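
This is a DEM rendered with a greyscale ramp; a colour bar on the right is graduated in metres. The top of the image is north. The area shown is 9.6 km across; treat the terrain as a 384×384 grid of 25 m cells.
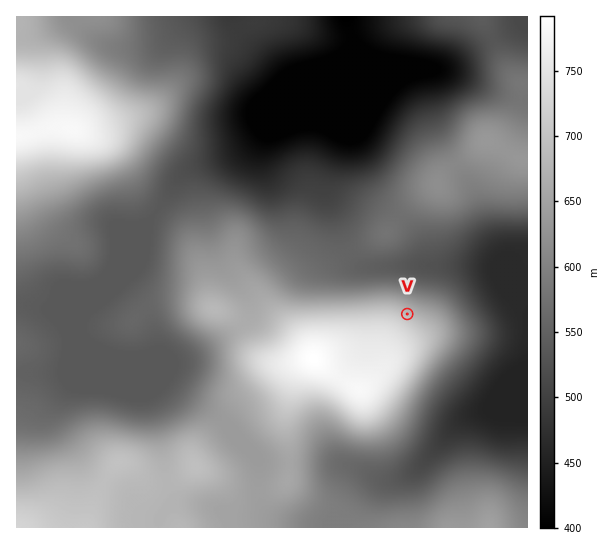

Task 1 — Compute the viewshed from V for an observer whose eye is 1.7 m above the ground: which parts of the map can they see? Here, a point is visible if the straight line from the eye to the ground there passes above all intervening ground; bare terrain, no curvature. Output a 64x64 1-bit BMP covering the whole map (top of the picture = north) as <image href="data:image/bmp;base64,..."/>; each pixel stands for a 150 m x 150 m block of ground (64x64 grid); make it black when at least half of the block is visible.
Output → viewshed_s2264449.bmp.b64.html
<image width="64" height="64" href="data:image/bmp;base64,Qk0+AgAAAAAAAD4AAAAoAAAAQAAAAEAAAAABAAEAAAAAAAACAAATCwAAEwsAAAIAAAAAAAAA////AAAAAAAAAAAAAAAAAAAAAAAAAAAAAAAAAAAAAAAAAAAAAAAAAAAAAAAAAAAAAAAAAAAAAAAAAAAAAAAAAAAAAAAAAAAAAAAAAAAAAAAAAAAAAAAAAAAAAAAAAAAAAAAAAAAAAAAAAAAAAAAAAAAAAAAAAAAAAAAAAAAAAAAAAAAAAAAAAAAAAAAAAAAAAAAAAAAAAAAAAAAAAAAAAAAAAAAAAAAAAAAAAAAAAAAAAAAAAAAAAAAAAAAAAAAAAAAAAAAAAAAAAAAAAAAAAAAAAAAAADAAAAAAAAAA8AAAAAAAAAB4AAAAAAAAADgAAAAAAAAAHAMAAAAAAAAf/wAAAAAAAD//AAAAAAAA//8AAAAAAAf//wAAAAAAP///AAAAAAB///8AAAAAAf///wAAAAAH////AAAAAB////8AAAAAH////wAAAAAf////AAAAAB/H//8AAAAAP4H//wAAAAA/AP//AAAAAB4AB/8D/8fgAAAD//////AAAAH/////8AAAAfz////4AAAB8AD///gAAACAAP//+AAAAAAAf//8OAAAAAB////8AAAAAHB///4AAAAA4B///gAAAAHAD///AAAAAYAH//+AAAAAAAf//8AAAAAAA///4AAAAAAH///gAAAAAAf///AAAAAOH////gAAAH//////wCAA////////8A=="/>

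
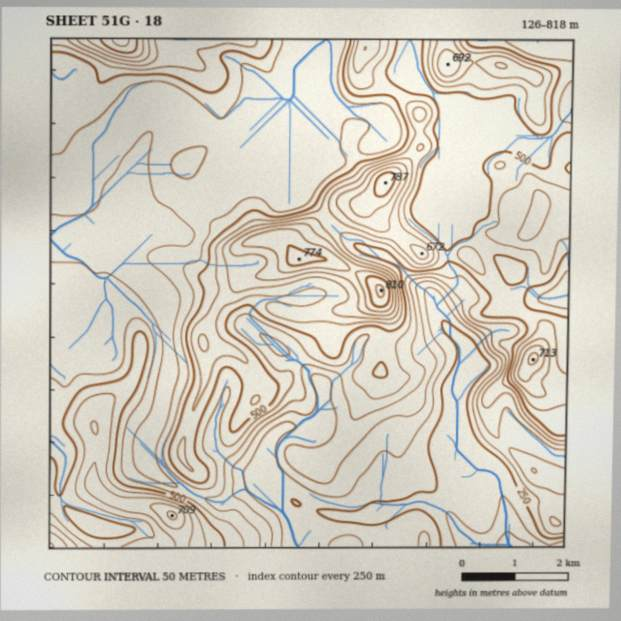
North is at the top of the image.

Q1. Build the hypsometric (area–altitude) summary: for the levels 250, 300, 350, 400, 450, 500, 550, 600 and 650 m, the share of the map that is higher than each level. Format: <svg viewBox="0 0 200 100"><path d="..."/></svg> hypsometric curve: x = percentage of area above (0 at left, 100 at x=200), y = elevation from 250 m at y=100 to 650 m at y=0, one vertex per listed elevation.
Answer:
<svg viewBox="0 0 200 100"><path d="M189 100l-12-12-10-13-20-13-46-12-35-12-27-13-20-13-10-12"/></svg>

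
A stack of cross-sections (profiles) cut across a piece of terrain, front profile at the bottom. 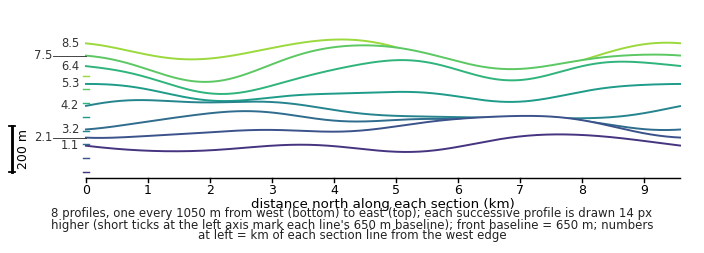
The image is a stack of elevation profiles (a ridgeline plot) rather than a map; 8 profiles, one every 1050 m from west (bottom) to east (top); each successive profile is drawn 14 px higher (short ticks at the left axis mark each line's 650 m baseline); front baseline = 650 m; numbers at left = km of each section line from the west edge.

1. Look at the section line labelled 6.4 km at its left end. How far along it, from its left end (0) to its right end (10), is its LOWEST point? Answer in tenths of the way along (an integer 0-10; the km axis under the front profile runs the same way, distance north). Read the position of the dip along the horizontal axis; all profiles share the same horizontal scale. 2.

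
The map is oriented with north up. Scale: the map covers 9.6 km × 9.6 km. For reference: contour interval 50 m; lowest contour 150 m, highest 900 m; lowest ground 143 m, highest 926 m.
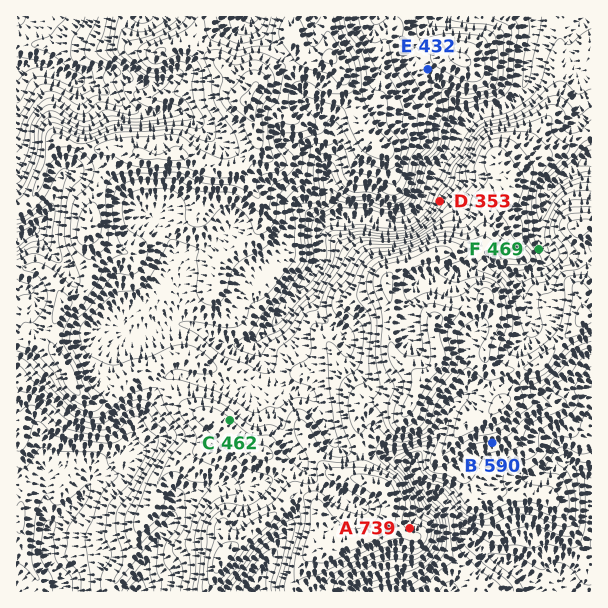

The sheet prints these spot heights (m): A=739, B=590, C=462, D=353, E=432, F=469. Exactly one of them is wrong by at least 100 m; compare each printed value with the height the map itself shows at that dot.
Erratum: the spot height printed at C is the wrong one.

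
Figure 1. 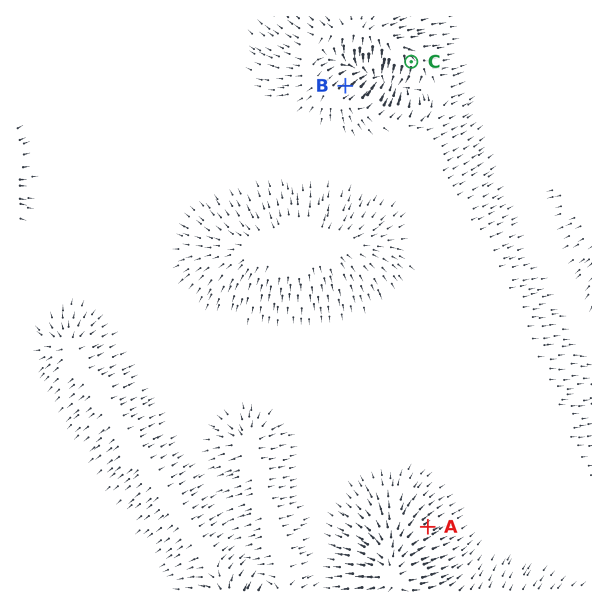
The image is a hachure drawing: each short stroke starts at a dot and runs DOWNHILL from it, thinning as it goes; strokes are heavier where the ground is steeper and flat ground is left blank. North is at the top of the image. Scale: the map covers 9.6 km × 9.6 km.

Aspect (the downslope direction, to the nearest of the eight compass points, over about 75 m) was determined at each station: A NE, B NE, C S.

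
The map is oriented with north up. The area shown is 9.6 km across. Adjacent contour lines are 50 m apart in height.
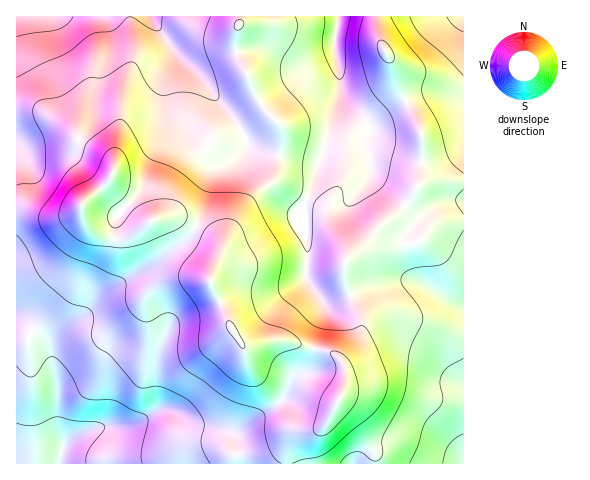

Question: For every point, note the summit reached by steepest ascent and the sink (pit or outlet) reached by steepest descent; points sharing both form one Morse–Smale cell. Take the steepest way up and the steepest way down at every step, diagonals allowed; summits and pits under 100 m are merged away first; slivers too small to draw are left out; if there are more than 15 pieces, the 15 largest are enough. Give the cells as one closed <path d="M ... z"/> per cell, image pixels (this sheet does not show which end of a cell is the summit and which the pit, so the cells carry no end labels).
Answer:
<path d="M376 16l-135 0-6 18 3 23 22 46 20 21 2 5 0 15-5 28-3 8-26 22-13 18-23 53-1 11 21 45 11 17 9 0 21-6 13 0 47 13 9 8 3 8 0 16-16 34-8 9-23 4-7 7-4 13 0 12 177-1 0-281-36-2-10 5 4-24-1-29-22-44-9-28-10-19z"/><path d="M109 180l-20 17-11 14-11 5-18 1-21-7-12-1 0 254 270 1 1-12 4-13 7-7 23-4 13-19 11-24 0-16-3-8-15-10-20-4-21-7-13 0-21 6-9 0-11-17-21-45 0-7 9-21 0-10-2-4-14-11-25-13-18 0-10 3-7-1-24-23z"/><path d="M239 16l-222 0-1 192 33 9 18-1 11-5 6-9 25-22 11 17 24 23 7 1 10-3 21 1 31 17 7 10 1 8 6-18 13-23 19-22 15-11 3-8 5-28 0-15-2-5-20-21-22-46-3-23 5-12z"/><path d="M463 16l-87 1 4 24 10 19 9 28 22 44-1 52 8-4 36 1z"/>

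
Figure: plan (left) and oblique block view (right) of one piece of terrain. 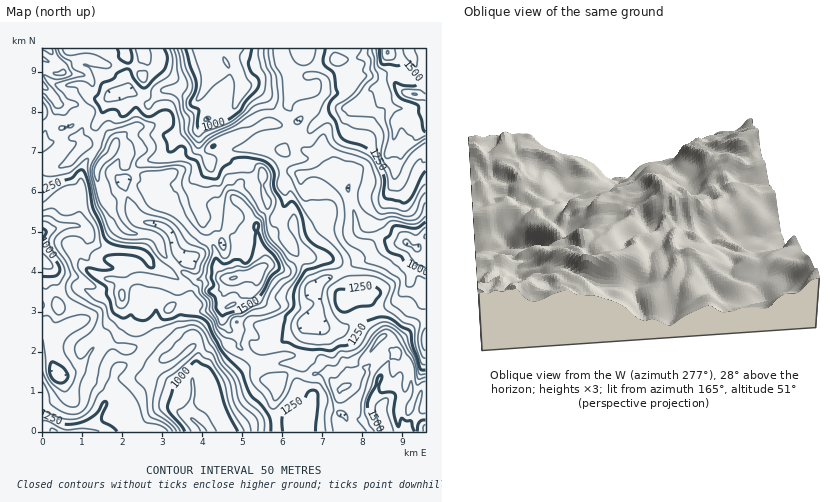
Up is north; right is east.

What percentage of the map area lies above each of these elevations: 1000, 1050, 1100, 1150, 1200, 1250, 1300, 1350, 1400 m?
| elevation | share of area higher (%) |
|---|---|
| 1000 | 94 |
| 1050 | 90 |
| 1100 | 83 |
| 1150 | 74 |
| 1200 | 62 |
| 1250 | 50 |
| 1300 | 36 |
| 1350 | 23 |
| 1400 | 15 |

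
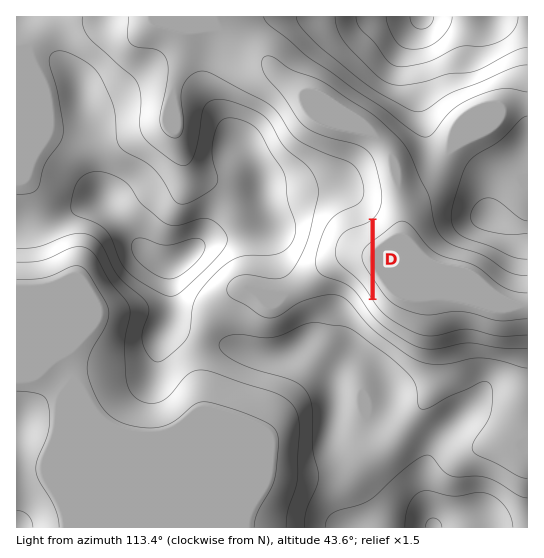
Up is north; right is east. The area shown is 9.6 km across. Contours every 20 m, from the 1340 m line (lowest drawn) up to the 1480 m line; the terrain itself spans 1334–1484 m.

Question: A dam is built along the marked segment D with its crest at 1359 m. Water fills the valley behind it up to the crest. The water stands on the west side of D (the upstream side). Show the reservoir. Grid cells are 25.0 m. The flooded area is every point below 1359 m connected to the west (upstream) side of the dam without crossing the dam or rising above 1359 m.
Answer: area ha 54.2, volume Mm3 5.37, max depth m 25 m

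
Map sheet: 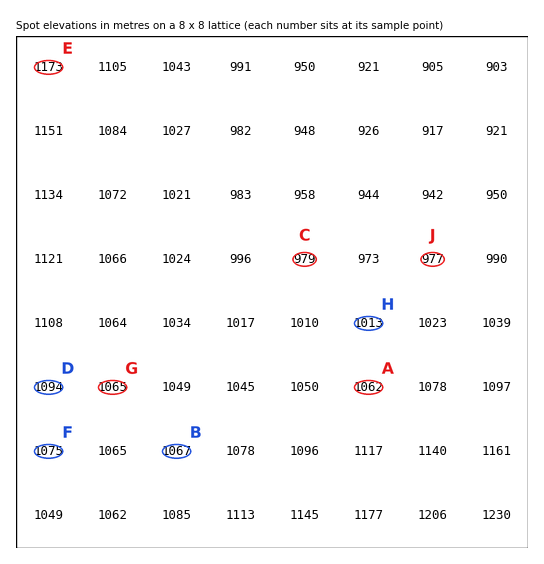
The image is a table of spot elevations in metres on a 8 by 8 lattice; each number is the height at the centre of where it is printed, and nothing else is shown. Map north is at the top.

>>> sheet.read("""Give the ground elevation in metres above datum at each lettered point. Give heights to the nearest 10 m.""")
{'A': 1060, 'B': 1070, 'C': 980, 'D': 1090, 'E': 1170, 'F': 1070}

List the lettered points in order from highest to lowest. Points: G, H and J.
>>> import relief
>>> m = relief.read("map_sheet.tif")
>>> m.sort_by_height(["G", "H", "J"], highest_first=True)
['G', 'H', 'J']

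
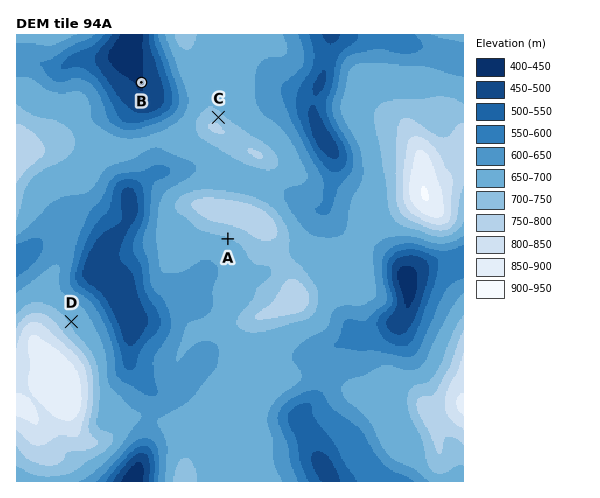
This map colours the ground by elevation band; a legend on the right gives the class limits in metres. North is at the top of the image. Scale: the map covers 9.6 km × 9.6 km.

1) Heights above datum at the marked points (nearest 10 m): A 700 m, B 450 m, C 730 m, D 690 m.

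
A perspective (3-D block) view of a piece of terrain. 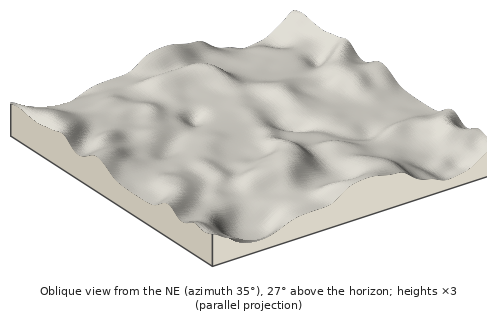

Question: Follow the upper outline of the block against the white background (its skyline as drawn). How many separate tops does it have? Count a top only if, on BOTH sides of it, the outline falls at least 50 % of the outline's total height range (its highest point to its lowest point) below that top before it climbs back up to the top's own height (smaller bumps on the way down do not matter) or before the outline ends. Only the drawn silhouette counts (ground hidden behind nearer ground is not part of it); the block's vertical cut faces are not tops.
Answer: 1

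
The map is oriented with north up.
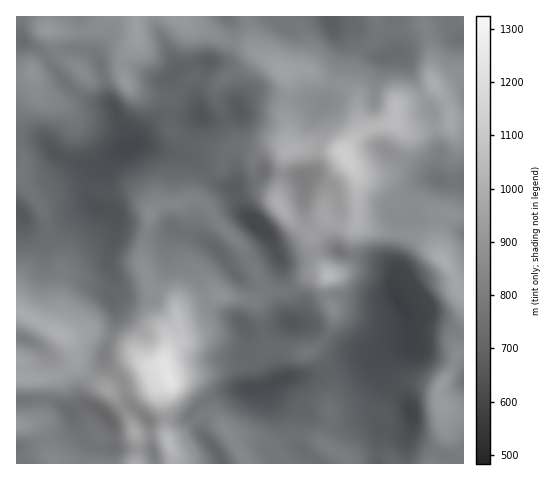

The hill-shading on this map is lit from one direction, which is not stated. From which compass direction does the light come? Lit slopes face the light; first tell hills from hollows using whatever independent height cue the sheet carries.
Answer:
NE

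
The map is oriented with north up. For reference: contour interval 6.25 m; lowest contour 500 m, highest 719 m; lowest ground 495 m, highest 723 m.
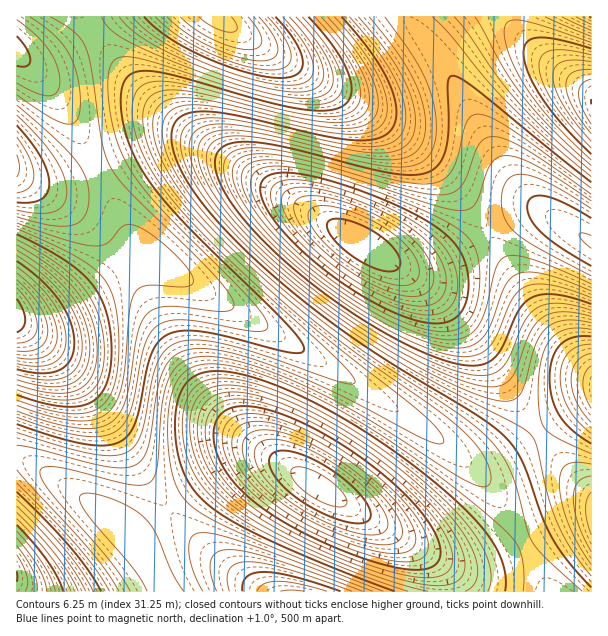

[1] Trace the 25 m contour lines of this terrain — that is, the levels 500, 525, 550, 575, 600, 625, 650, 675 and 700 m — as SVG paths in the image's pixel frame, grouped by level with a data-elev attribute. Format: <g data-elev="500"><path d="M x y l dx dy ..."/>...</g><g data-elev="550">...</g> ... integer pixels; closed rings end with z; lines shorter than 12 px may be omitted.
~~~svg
<g data-elev="500"><path d="M381 270l-21-9-20-15-12-15-1-6 2-4 9-2 16 3 19 9 16 12 9 12 2 6 0 5-2 3-5 2z"/></g><g data-elev="525"><path d="M333 506l-16-7-17-11-9-12 0-5 2-3 7-1 11 3 14 7 12 9 8 9 2 8-2 3-3 1z"/><path d="M417 314l-24-8-27-13-28-18-26-21-21-21-14-20-6-16 0-6 2-5 9-5 14-1 19 2 24 7 27 9 27 12 23 13 17 13 13 13 7 14 4 15 0 15-5 12-8 7-12 3z"/><path d="M591 248l-9-8-3-6 3-1 9 2"/></g><g data-elev="550"><path d="M381 552l-28-7-33-14-30-16-25-18-18-18-11-18-4-18 1-8 3-6 9-6 10-2 15 2 18 5 21 9 22 12 20 13 21 17 18 16 13 15 8 14 5 12-1 9-7 6-10 3z"/><path d="M591 291l-45-16-15-3-12 1-7 4-6 8-17 42-5 9-6 6-10 5-10 1-14-1-16-5-30-12-35-19-34-23-33-27-27-25-21-26-12-21-3-9-1-9 4-9 7-6 12-2 18 0 42 9 99 28 18 4 14 0 9-3 6-6 6-10 12-31 6-6 9-2 13 3 18 9 66 45"/></g><g data-elev="575"><path d="M431 585l-19-3-23-6-60-22-52-26-22-13-17-12-13-12-10-12-8-14-6-13-3-15 0-14 2-12 6-9 10-7 15-3 21 2 24 7 29 13 30 16 30 19 30 22 25 23 20 21 14 19 9 18 2 17-5 10-11 6z"/><path d="M591 552l-13-28-3-14-2-12 1-9 4-7 6-4 7-2"/><path d="M591 316l-27-4-10 1-9 3-8 6-6 8-15 39-8 12-7 4-9 2-24-4-28-11-36-18-36-22-35-23-34-27-32-27-26-27-20-24-16-25-5-12-2-11 0-9 3-7 5-5 9-4 16-1 24 3 95 22 30 4 13 1 11-2 8-3 7-6 5-11 2-13-2-17-5-16-8-17-9-16-33-42"/><path d="M591 30l-29-13"/><path d="M454 17l14 17 31 44 19 24 33 33 40 36"/></g><g data-elev="600"><path d="M147 591l-14-22-48-57-5-11 0-4 1-2 11-2 18 5 20 9 14 11 12 15 16 39 12 19"/><path d="M383 591l-84-33-65-28-30-15-18-14-7-10-6-14-4-19-1-23 0-21 3-18 5-13 7-10 11-6 15-3 19 1 24 6 29 11 31 14 33 17 33 20 74 53 39 32 19 18 8 10 4 11 2 16-1 18"/><path d="M582 591l-36-33-14-16-5-12-9-38-7-19-9-18-12-15-31-26-79-52-41-28-67-54-37-34-29-31-22-29-15-25-6-21 0-18 3-6 5-6 14-5 15 0 21 3 87 20 31 6 24 0 9-3 8-4 5-8 2-9-1-12-4-14-7-15-11-16-30-36"/><path d="M591 344l-13 2-10 7-6 10-2 15 2 15 6 15 10 14 13 12"/><path d="M591 55l-24-5-16 1-9 5-3 10 4 17 10 19 17 23 21 23"/></g><g data-elev="625"><path d="M101 591l-13-21-17-22-24-26-30-30"/><path d="M341 591l-47-14-30-5-10 1-7 3-4 6-1 9"/><path d="M17 424l39 13 28 7 21 1 16-4 8-7 7-14 11-53 6-17 9-12 12-6 14-1 16 1 81 20 12 1 6-2 1-3-2-6-12-15-101-99-37-43-14-21-9-21-6-23-2-21 2-13 5-9 7-5 12-1 29 5 81 23 34 8 29 4 19-3 8-5 4-7 1-9-3-12-6-13-8-14-27-31"/><path d="M17 125l14 18 10 15 6 13 2 12-2 11-6 5-11 4-13-1"/></g><g data-elev="650"><path d="M71 591l-7-15-12-18-35-39"/><path d="M17 400l25 8 23 5 18 0 13-4 11-8 6-12 4-20 2-24-1-24-4-19-5-15-7-11-12-10-15-10-58-27"/><path d="M17 83l19 10 12 3 6-1 3-3 3-11-3-15-8-16-13-15-19-15"/><path d="M132 17l14 13 16 12 23 12 25 11 28 10 26 7 21 3 15-1 7-3 4-4 2-6 0-9-11-21-19-24"/></g><g data-elev="675"><path d="M37 591l0-9-4-10-16-26"/><path d="M17 380l31 7 12-1 11-2 8-6 6-7 4-11 1-12-1-13-4-14-6-13-8-12-21-23-33-23"/><path d="M180 17l17 13 19 11 21 7 15 1 8-3 2-7-5-10-9-12"/></g><g data-elev="700"><path d="M17 358l18 1 12-4 8-8 2-12-3-15-8-17-12-15-17-15"/></g>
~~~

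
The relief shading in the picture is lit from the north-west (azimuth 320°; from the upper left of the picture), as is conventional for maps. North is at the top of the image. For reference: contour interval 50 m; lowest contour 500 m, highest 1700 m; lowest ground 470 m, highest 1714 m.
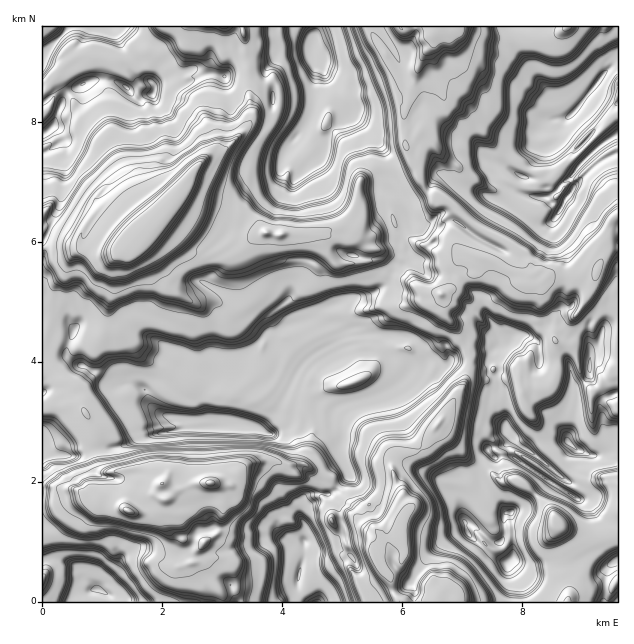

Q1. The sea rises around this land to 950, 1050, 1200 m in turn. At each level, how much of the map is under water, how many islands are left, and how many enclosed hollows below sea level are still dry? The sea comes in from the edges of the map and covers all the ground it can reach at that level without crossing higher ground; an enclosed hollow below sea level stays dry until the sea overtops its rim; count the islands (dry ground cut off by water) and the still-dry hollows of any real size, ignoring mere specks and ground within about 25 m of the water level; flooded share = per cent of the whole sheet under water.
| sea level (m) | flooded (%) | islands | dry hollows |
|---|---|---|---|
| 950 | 27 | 0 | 2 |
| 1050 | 30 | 0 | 1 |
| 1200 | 70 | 1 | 0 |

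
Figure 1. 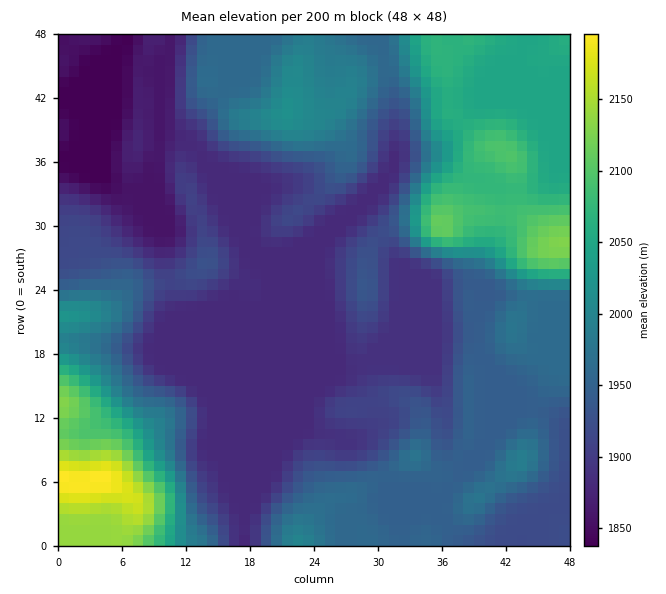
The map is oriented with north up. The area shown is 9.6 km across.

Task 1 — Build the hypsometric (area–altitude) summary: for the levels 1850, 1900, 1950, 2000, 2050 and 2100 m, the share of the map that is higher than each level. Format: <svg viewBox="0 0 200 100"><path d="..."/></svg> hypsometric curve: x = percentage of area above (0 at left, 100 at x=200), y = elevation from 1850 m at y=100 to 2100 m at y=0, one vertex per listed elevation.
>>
<svg viewBox="0 0 200 100"><path d="M193 100l-60-20-50-20-39-20-15-20-19-20"/></svg>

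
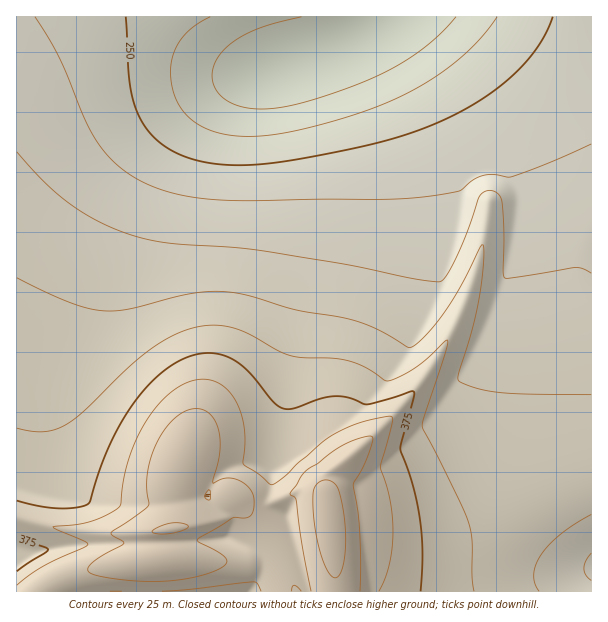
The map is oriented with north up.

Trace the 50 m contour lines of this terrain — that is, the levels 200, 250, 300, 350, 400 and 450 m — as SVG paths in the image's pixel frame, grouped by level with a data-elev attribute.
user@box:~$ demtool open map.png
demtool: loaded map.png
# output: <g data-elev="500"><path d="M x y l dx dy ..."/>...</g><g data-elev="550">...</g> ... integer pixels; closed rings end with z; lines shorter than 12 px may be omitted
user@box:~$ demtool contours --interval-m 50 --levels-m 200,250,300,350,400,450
<g data-elev="200"><path d="M456 17l-23 24-29 21-33 17-44 16-37 11-29 3-13-1-11-3-10-4-7-6-7-11-1-12 4-12 9-12 14-10 16-8 18-6 28-7"/></g><g data-elev="250"><path d="M553 17l-6 15-8 13-23 27-31 25-38 21-40 16-45 13-77 14-46 4-30-2-26-7-21-12-15-15-10-18-6-21-3-21-2-52"/></g><g data-elev="300"><path d="M591 580l-5-5-2-6 2-8 5-8"/><path d="M591 273l-9-5-7-1-59 10-12 1-2-75-3-8-7-4-7 1-6 5-13 37-13 30-10 16-8 2-25-4-65-14-79-13-32-4-64-4-38-8-32-13-29-18-25-21-29-31"/></g><g data-elev="350"><path d="M474 591l-2-15 0-36-3-16-9-23-38-75 2-10 22-65 1-11-31 27-17 10-12 4-21-13-16-7-17-3-40-2-14-5-28-16-15-6-18-4-20 2-24 8-25 15-23 19-43 43-18 13-11 5-10 2-12-1-15-3"/></g><g data-elev="400"><path d="M162 591l92-9 4 2 3 7"/><path d="M379 591l9-21 5-27 0-18-2-19-11-39 11-41 1-9-5-1-24 6-30 13-34 27-15 15-12 8-29-21 2-21-1-17-4-15-6-13-6-8-7-6-8-3-9-2-13 2-15 8-14 12-13 16-11 20-9 21-6 22-2 24-2 3-14 9-15 6-13 3-24 2 4 3 29 12 2 3-44 21-27 19"/></g><g data-elev="450"><path d="M335 578l5-3 4-12 2-20-1-22-3-18-4-15-6-7-8-1-6 3-4 7 0 28 3 21 6 21 6 13z"/><path d="M153 533l8 1 12-1 11-3 5-3-6-4-12 0-15 5-4 3z"/></g>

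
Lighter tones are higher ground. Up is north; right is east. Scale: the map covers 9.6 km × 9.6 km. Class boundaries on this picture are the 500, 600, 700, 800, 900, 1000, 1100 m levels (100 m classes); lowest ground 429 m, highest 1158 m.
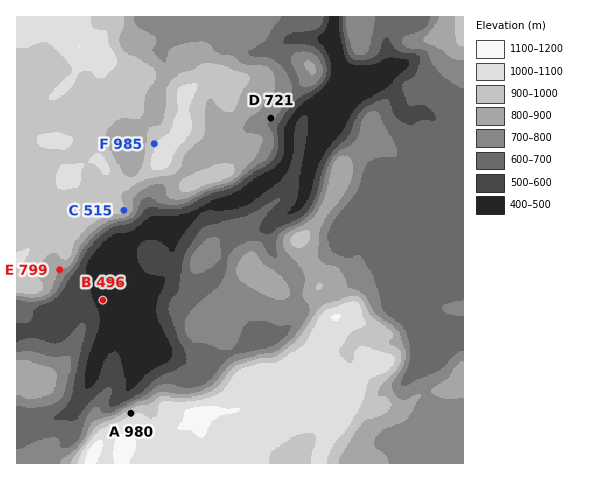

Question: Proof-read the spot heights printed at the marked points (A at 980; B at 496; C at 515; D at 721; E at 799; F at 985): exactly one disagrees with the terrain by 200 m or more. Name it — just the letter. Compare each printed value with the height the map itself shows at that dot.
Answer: C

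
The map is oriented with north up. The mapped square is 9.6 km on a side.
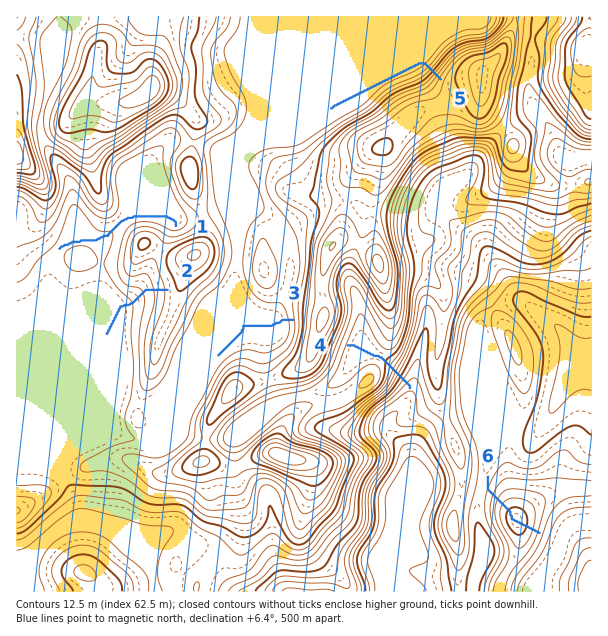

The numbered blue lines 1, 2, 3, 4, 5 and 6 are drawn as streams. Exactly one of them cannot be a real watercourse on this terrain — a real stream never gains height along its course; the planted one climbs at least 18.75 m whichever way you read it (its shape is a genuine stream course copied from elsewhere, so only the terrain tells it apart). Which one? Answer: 6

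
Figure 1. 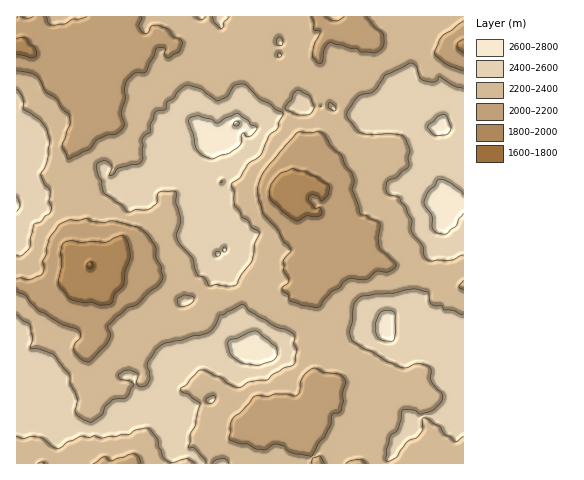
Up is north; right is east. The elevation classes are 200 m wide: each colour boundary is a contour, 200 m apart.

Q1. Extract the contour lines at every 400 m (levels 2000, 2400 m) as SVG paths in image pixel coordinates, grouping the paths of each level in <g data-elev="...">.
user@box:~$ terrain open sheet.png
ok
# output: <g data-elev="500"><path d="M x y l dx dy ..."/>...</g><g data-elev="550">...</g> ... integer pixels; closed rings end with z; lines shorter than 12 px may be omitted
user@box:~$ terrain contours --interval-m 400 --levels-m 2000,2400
<g data-elev="2000"><path d="M99 305l-7-3-9 1-12-3-12-14-1-5 4-15-1-14 1-7 2-3 6-1 12 2 10-2 13 1 10-4 8-2 5 6 2 14-5 15-1 14-8 8-5 11z"/><path d="M297 221l-15-10-10-10-2-5 1-10 5-8 5-5 11-4 14 3 12 5 10 7 1 3-1 8-6 6-4-5-4-1-3 0-2 2 0 3 5 8 6-1 2 6-1 2-6 2-8-1z"/><path d="M463 53l-5-4-1-3 1-4 5-3"/><path d="M17 39l5-2 5 2 3 6 5 3 2 5-1 3-4 2-15-4"/></g><g data-elev="2400"><path d="M206 463l-2-4-9-10-7-2 2-5 0-8 5-9 5-21-12-10-6-2-1-2 0-2 5-3 14-15 6 0 9 6 6 1 7 6 10 5 11-6 18-2 6-6 11-6 8-2 3-3 2-13-3-6 1-7-2-3-7-4-12-4-25-15-5-6-3 0-18 10-3 0-4 10-8 8-14 3-13 4-15 3-6 3-5 4-7 12-1 5 3 11-4 8-6 1-2-2-2-2 2-9-7-4-6 0-6 4-1 2 2 3 10 2 4 3-5 11-4 3-13 2-7 6-3 8-12 8-7-2-7-7-1-3 2-11-7-15-1-10-16-20-13-5-9 0 2-12-3-11-13-11"/><path d="M229 463l-2-3-4-1-7 1-3 3"/><path d="M17 436l7 3 8-3 9 2 12 9 6 1 9-6 13-6 8 1 6-1 7 2 14-1 6-2 8-1 6-4 11-2 4 2 6 9 2 8 7 13 6 3 15-5 8 5"/><path d="M207 403l6 0 2-4 0-3-2-1-6 3-1 2z"/><path d="M463 315l-9-4-9-1-4-4-9-1-3-4-2-9-11-3-23 4-30 3-4 2-5 6-1 17-3 11 3 9 35 21 15 6 4 0 11-5 11 4 2 3 0 11 12 14-2 7-9 9-12 3-7-4-9 0-2 1-4 17-8 10-4 11 0 12 4 0 6-3 10-16 12-5 5-7 0-12 5 1 5 4 6 3 6 8 6 3 4 5 8-5"/><path d="M180 306l3 1 6-2 4-4 1-4-9-2-6 3-2 3z"/><path d="M227 286l9-1 5-11 11-12 3-18 4-10-1-3-7-4-3-7-6-3-3-6-4-5-1-14-3-7 10-8 7-13 13-10 8-18 9-7 5-16-7-3-7-7-9-4-16-15-9 1-8 12-10 4-16-12-14-4-10 7-3 6-7 4-1 7-8 2-3 2-5 12 1 7-5 2-4 5 1 20-2 3-23 6-5 6-3 2 2-10-4-4-5-1-6 3 0 8 5 9 2 12 18 12 7 7 7-2 9 0 6-2 6-5 1-9 2-2 15 0 1 11 5 18-5 14 3 8 14 15 2 11 3 7 6 2 5 8 7-2z"/><path d="M17 255l4 1 8-7 5-25 7-2 4-5 4-3 2-6-2-7 1-11-5-5-4-10 5-10 2-8 2-16-3-10-7-11-17-11-1-12-5-8"/><path d="M297 115l12-1 5-6-5-12-11-6-4 4-2 5-7 9 1 2z"/><path d="M332 110l3 1 1-3-7-6-1 4z"/><path d="M463 89l-11-4-12-8-5 5-12-2-3-3-3-10-4-3-3-1-25 12-8 13-5 4-14 4-10 14-1 5 2 4 12 14 6 1 21-1 11 2 7 4 4 12-2 7 1 8-12 11-9 4-2 8 3 5 10 3 2 5 5 5 6 13 0 11 11 15 1 9 2 3 6 3 15 0 6-1 10-5"/><path d="M278 56l1 1 2-1-1-3-2 1z"/><path d="M277 45l3 1 3-1 0-5-3-3-3 2z"/><path d="M213 17l2 6 7 5 2-7 5-4"/></g>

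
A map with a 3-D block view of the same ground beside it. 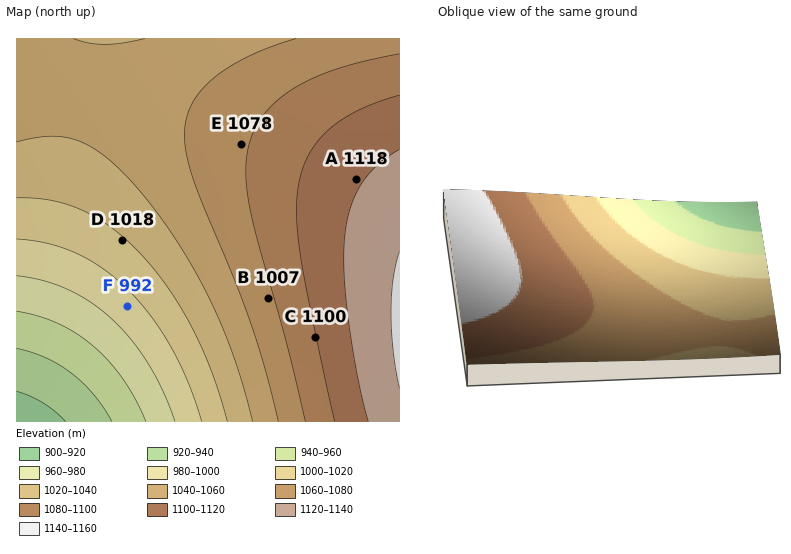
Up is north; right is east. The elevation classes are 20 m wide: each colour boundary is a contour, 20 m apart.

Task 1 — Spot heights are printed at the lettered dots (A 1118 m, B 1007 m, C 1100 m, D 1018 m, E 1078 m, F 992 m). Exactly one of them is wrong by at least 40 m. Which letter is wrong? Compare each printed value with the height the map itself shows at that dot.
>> B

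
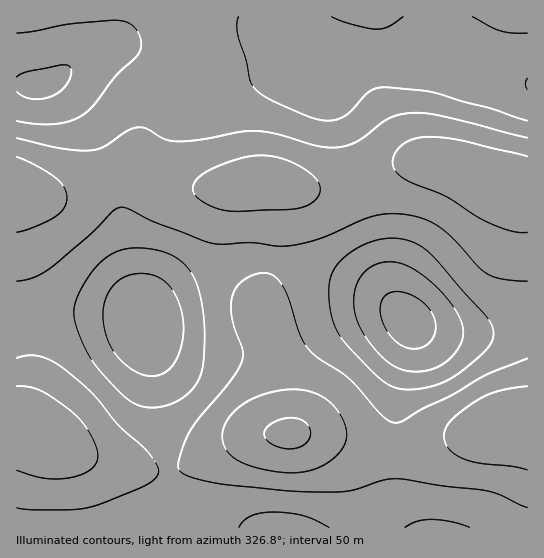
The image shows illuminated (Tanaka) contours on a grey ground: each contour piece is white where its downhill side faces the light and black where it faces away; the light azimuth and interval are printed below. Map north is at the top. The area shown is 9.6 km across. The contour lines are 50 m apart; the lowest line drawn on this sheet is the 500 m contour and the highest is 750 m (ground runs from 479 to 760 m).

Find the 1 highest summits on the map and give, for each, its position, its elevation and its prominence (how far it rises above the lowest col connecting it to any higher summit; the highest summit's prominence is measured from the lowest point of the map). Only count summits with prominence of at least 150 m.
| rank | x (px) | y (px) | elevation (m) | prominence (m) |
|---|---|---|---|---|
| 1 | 290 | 434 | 760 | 281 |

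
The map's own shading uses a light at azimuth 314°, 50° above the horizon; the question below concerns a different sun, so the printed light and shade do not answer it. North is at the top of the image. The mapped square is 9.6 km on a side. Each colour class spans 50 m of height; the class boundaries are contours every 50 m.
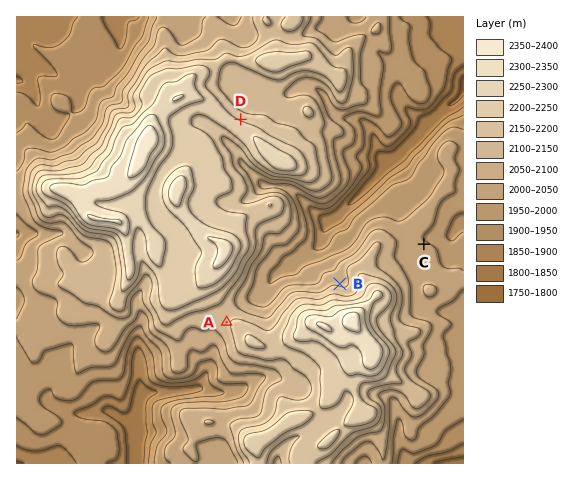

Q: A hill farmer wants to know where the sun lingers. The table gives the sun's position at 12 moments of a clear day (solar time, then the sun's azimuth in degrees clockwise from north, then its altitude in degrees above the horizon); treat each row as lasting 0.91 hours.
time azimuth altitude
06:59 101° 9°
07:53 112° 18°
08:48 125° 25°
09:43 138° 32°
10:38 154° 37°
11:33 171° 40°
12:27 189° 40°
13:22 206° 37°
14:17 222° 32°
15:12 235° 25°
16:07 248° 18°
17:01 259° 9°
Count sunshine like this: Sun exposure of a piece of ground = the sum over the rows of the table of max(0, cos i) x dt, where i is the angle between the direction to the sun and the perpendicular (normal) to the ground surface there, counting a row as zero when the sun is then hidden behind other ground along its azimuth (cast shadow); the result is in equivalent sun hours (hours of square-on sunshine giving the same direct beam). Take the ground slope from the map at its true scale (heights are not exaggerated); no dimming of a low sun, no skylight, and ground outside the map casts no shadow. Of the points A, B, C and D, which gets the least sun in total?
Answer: D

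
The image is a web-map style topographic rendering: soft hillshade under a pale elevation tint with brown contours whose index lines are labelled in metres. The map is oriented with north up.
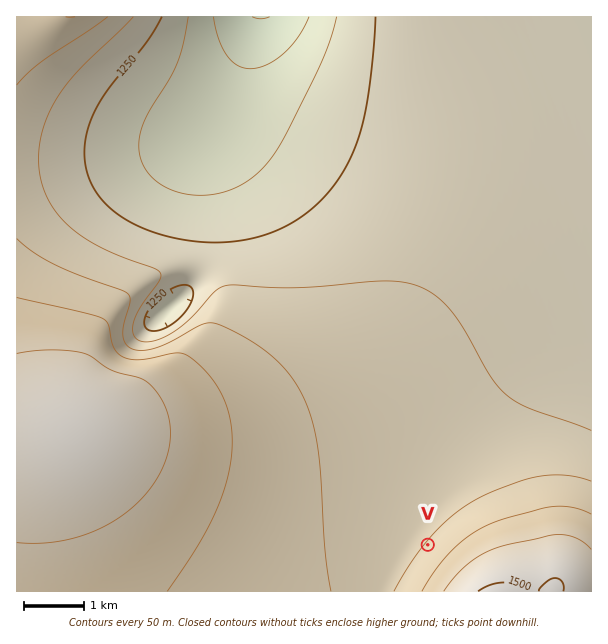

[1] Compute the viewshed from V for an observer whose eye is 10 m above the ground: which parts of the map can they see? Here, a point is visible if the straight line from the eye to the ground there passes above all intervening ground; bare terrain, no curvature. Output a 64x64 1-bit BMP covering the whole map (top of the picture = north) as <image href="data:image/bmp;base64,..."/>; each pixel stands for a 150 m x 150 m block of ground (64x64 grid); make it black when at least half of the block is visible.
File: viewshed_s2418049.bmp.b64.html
<image width="64" height="64" href="data:image/bmp;base64,Qk0+AgAAAAAAAD4AAAAoAAAAQAAAAEAAAAABAAEAAAAAAAACAAATCwAAEwsAAAIAAAAAAAAA////AAAAAAAA//////+AAAD//////8AAAP//////4AAA///////gAAD//////+AAAP//////4AAA///////AAAD//////8AAAP//////wAAA///////AAAB//////8AAAH//////4AAAf//////wAAB///////gAAH//////+AAAP//////8AAA///////wAAD///////gAAH///////AAAf//////+AAA///////8AAB///////4AAD///////wAAD///////gAAD///////AAAAA/////+AAAAAD////8AAAAAD////wAAAAAD////AAAAAAH///8AAAAAAP///wAAAAAAf///AAAAAAB///8AAAAAAD///wAAAAAAP///AAAAAAAf//8AAAAAAB///wAAAAAAH///AAAAAAAf//8AAAAAAB///wAAAAAAH///AAAAAAAf//8AAAAAAB///wAAAAAAH///AAAAAAAf//8AAAAAAB///wAAAAAAH///AAAAAAA///8AAAAAAD///wAAAAAAP///AAAAAAA///8AAAAAAH///wAAAAAAf///AAAAAAB///8AAAAAAP///wAAAAAA////wAAAAAD////wAAAAAf////4AAAAB/////4AAAAH/////wAAAAf/////wAAAB//////wAAAH///8f/gAAA////w=="/>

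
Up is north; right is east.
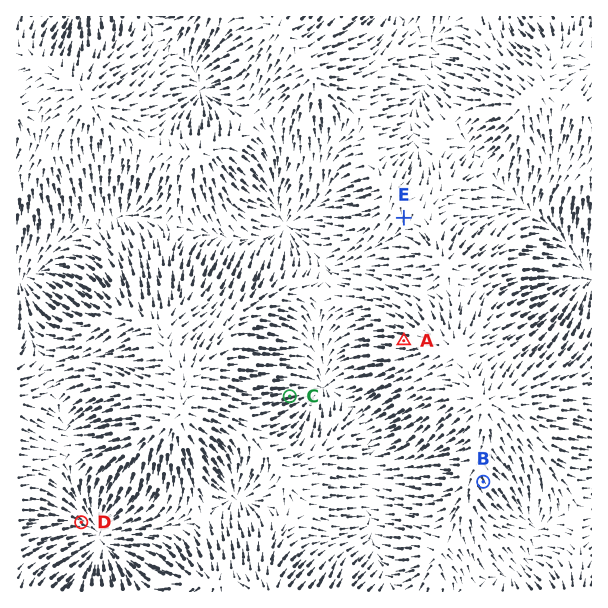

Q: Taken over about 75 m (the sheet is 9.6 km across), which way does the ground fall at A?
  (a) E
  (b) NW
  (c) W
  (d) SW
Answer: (c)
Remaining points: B SE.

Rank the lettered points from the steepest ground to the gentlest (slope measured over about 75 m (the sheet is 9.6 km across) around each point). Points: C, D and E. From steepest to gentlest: C D E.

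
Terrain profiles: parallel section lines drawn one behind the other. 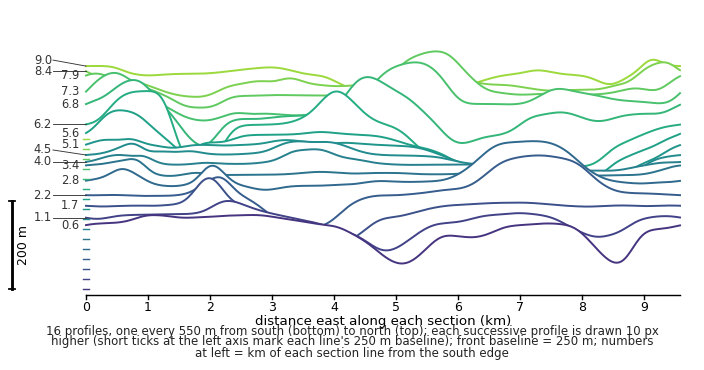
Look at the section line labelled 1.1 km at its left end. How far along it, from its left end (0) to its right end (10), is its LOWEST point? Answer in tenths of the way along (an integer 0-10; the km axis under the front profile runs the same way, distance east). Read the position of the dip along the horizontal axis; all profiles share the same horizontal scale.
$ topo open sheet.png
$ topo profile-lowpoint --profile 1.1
5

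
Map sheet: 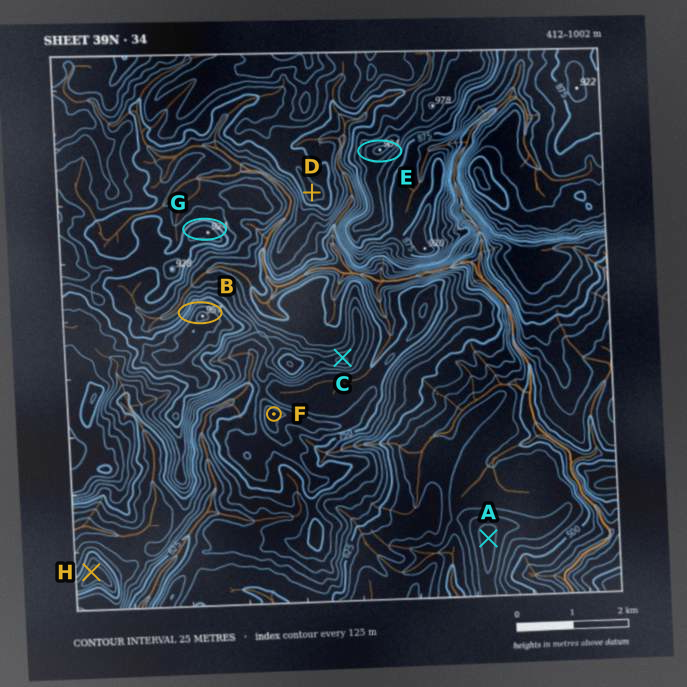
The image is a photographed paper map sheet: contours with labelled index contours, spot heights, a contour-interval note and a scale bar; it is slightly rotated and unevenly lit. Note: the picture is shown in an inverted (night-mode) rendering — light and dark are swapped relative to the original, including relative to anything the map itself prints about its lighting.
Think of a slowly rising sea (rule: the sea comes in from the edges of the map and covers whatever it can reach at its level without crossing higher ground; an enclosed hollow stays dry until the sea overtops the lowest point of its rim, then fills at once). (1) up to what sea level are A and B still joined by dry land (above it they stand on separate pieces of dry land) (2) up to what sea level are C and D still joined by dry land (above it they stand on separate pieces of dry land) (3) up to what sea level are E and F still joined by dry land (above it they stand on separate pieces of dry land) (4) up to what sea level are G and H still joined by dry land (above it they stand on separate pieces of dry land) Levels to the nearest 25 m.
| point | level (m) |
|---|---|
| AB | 550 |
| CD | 825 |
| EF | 775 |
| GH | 700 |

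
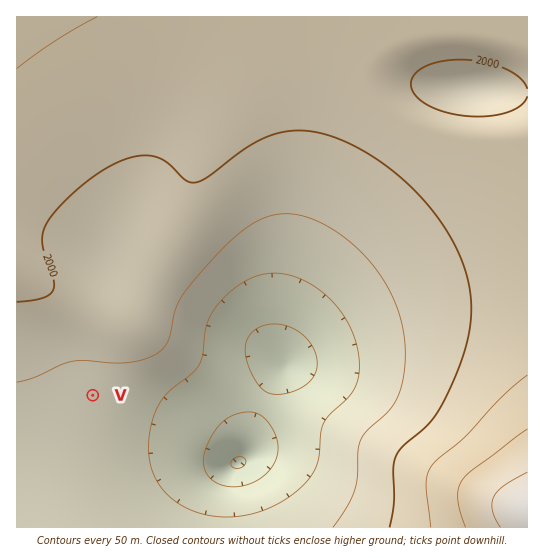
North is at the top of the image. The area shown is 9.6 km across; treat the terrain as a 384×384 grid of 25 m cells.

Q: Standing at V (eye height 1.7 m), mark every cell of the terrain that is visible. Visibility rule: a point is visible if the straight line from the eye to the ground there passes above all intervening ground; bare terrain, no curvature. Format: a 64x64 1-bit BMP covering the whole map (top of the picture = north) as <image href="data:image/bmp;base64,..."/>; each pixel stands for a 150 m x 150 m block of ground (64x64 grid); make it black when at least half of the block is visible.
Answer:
<image width="64" height="64" href="data:image/bmp;base64,Qk0+AgAAAAAAAD4AAAAoAAAAQAAAAEAAAAABAAEAAAAAAAACAAATCwAAEwsAAAIAAAAAAAAA////AAAAAAD//////////////////////////////////////////3//////////P//8A/////8f//AB/////w//wAD/////B/8AAH////8H/gAAf////wP8AAA/////A/gAAD////8D8AAAP////wPwAAA/////A/AAAB////8H8AAAD////x/wAAAH////f/gAAAP//////gAAAf//////gAAB///////AAAD//////4AAAP//////gAAA//////4AAAD//////AAAAP/////gAAAA/////4AAAAD////+AAAAAP////gAAAAA////8AAAAAB////AAAAAAH///wAAAAAAf///AAAAAAA///8AAAAAAB///wAAAAAAH///AAAAAAAP//8AAAAAAA///wAAAAAAB///AAAAAAAD//8AAAAAAAP//wAAAAAAAf//AAAAAAAA//8AAAAAAAB//wAAAAAAAD//AAAAAAAAH/8AAAAAAAAP/wAAAAAAAAf+AAAAAAAAA/wAAAAAAAABwAAAAAAAAAAAAAAAAAAAAAAAAAAAAAAAAAAAAAAAAAAAAAAAAAAAAAAAAAAAAAAAAAAAAAAAAAAAAAAAAAAAAAAAAAAAAAAAAAAAAAAAAAAAAAAAAAAAAAAAAAAAAAAAAAAAAAAAAAAAAAAAAAAAAAAAAAAAAAAAAA=="/>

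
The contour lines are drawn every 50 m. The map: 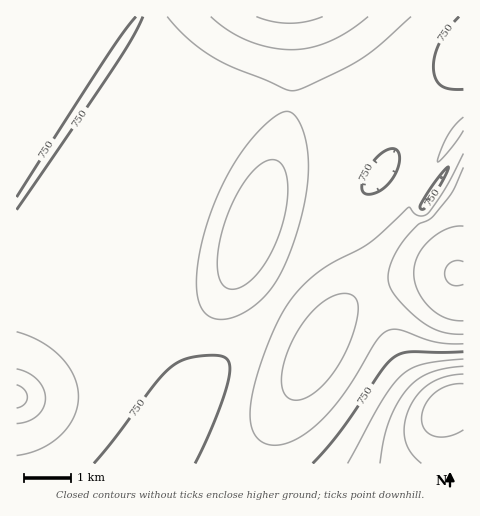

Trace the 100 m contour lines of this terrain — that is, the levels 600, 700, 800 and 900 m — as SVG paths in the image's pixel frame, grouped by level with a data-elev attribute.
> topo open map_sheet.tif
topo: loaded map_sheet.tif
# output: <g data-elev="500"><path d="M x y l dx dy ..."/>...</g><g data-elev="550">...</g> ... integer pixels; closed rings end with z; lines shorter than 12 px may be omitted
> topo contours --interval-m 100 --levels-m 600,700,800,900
<g data-elev="600"><path d="M421 463l-11-11-5-13 0-15 5-17 9-14 12-10 15-6 17-3"/></g><g data-elev="700"><path d="M348 463l33-61 11-16 10-11 9-6 12-5 40-5"/></g><g data-elev="800"><path d="M17 455l23-6 10-6 10-8 9-9 5-9 3-10 1-10 0-9-4-11-5-10-8-10-20-15-24-10"/><path d="M215 319l10 0 12-3 12-7 12-9 17-21 14-33 13-44 3-20 0-18-1-18-4-16-6-12-7-6-7 0-10 6-13 11-12 15-21 31-16 38-12 40-3 33 2 13 4 9 6 7z"/><path d="M463 154l-17 34-18 26-5 2-5 0-9-9-40 36-37 20-15 10-13 12-12 13-9 14-9 17-17 46-7 34 0 12 3 10 3 6 6 5 12 3 17-3 17-10 15-14 14-16 16-21 23-40 6-6 6-4 5-2 7 1 38 12 25 2"/><path d="M463 117l-8 8-7 11-8 16-2 10 13-13 12-19"/><path d="M167 17l22 23 25 18 20 10 51 21 7 2 15-5 51-25 21-16 32-28"/></g><g data-elev="900"><path d="M17 408l8-4 2-7-2-7-8-5"/><path d="M463 226l-8 0-9 3-17 12-11 15-3 8-1 9 1 10 3 9 13 16 15 10 17 3"/><path d="M256 17l17 5 17 1 16-1 17-5"/></g>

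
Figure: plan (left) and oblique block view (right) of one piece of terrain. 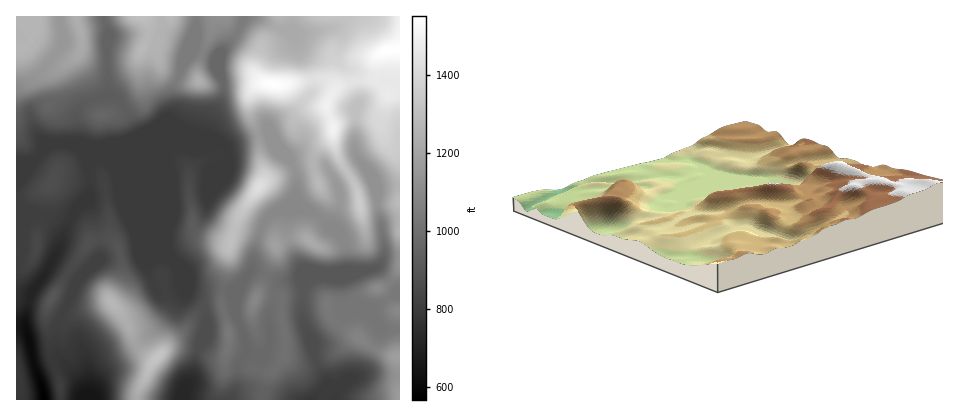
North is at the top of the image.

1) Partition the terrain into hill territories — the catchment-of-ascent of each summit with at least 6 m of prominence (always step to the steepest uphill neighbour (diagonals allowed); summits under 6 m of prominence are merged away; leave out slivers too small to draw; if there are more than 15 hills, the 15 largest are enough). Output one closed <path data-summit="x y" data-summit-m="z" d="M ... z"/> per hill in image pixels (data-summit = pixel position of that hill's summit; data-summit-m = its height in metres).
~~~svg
<path data-summit="388 50" data-summit-m="472" d="M400 16l-108 0 0 10-3 4 9 4 8 0 28-6 5 4 1 12-3 14 5 8 12 8 5 20 0 8-4 8 0 42 3 6 11 14 7 17 24-3z"/><path data-summit="258 188" data-summit-m="434" d="M268 132l-28 8-14 7-14-2-16 5-20-3-36 15-33 0 4 4 7 12 35 36 15 38 12 12 10 23 36 3 7 4 3 6 5-16 11-16 4-24 9-24 7-6 12-6 12-12 1-20-3-10-6-7-12-9z"/><path data-summit="112 304" data-summit-m="388" d="M100 159l-6 1-6 4 2 28-4 10 4 2 6 18 4 36-24 26-6 16-11 18-3 12 2 24 22 30 8 16 3-22 5-8 10-9 28-14 24-19 26-34-4-12-2 6-16 4-6-2-19-46-3-16-15-34-3-20-5-8z"/><path data-summit="274 84" data-summit-m="471" d="M254 17l-10 1-7 16-16 18-2 20 4 10 0 14-15 28-2 10-28 13 12 3 12-1 10-4 14 2 14-7 28-8 10 19-9-25 7-6 16-7 20-21 0-20-14-22-2-14-8-6-10-2z"/><path data-summit="334 130" data-summit-m="457" d="M334 28l-28 6-12 0 4 16 13 20 2 20-21 23-16 7-7 8 9 22 13 12 5 14 8-6 22-4 10 17 27-19-7-10-2-10 2-16-1-18 4-8-1-12-4-16-12-8-5-8 3-24z"/><path data-summit="140 16" data-summit-m="397" d="M196 16l-92 0 5 18-2 8 2 52 9 4 4 6 16 31 30-16 6-9-1-20 23-62z"/><path data-summit="158 358" data-summit-m="405" d="M180 276l-1 6 5 10-2 6-21 26-17 15-14 11-24 11-10 9-5 8-1 22 94 0 0-10 9-16 3-18 10-26 1-12-3-10-18-16z"/><path data-summit="76 16" data-summit-m="378" d="M104 16l-44 0 3 18-1 12-30 36 4 16-3 10 11-6 12 2 18 16 2 22 0-28 2-4 10-9 21-5-2-28 0-26 2-8z"/><path data-summit="198 82" data-summit-m="379" d="M198 50l-4 0-12 14-9 26 2 16-6 12-21 13-40 18-10 10 8 3 34 0 66-28 2-10 13-22 3-14-7-28z"/><path data-summit="228 334" data-summit-m="316" d="M176 260l-2 0 12 32 18 16 3 10-1 12-10 26-3 18-9 16 0 10 44 0 9-14 1-22 8-12-2-18-9-20 1-14-3-6-7-4-36-3-10-23z"/><path data-summit="400 356" data-summit-m="359" d="M346 304l-2 10-6 10-14 13-11 5 3 20 11 18-1 6 8 6 2 5 4-9 12-10 14-4 34 2 0-46-18-1-12-16z"/><path data-summit="50 184" data-summit-m="265" d="M68 143l-12 0-10 4-14 15-16 0 0 52 30 1 16 15 2 6 11-26 12-10 3-8-3-32-9-12z"/><path data-summit="38 16" data-summit-m="386" d="M58 16l-42 0 0 146 16 0 18-16-6-4-8-10-6-20 6-10-4-20 30-36 1-12z"/><path data-summit="360 204" data-summit-m="412" d="M364 165l-6 2-21 15 3 10 0 12-7 24 12 14 2 28-17 8 12 0 14-6 18-3 6-5 4-8 1-8-7-38-1-20-8-18z"/><path data-summit="52 298" data-summit-m="276" d="M52 265l-3 1-17 26-7 26 7 40 6 16 16-9 10-1-7-12-1-22 3-12 18-36-1-3z"/>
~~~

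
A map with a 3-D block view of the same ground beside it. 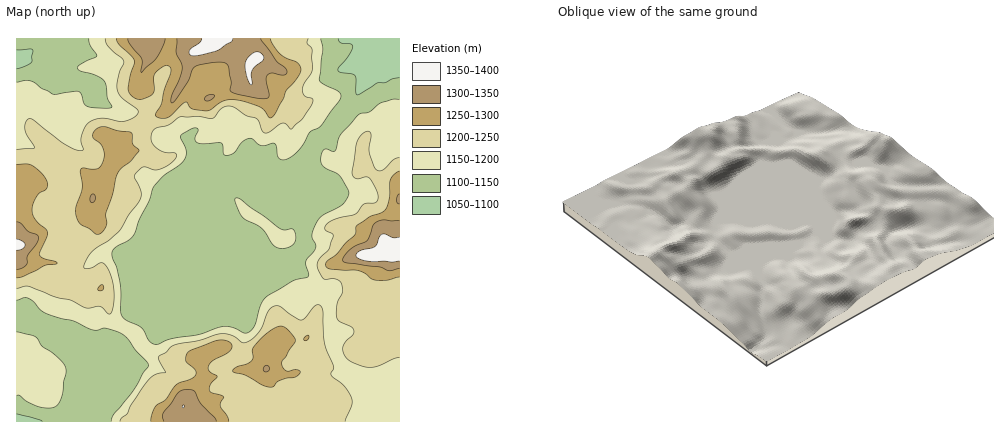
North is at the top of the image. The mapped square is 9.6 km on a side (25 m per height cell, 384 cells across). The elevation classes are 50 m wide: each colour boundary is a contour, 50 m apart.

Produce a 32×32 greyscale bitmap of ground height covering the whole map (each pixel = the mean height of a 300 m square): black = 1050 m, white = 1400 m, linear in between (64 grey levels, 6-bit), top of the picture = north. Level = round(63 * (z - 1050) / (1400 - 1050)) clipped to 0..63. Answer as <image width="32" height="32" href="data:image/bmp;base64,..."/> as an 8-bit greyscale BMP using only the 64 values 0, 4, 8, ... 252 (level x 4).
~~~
<image width="32" height="32" href="data:image/bmp;base64,Qk02CAAAAAAAADYEAAAoAAAAIAAAACAAAAABAAgAAAAAAAAEAAATCwAAEwsAAAABAAAAAAAAAAAAAAEBAQACAgIAAwMDAAQEBAAFBQUABgYGAAcHBwAICAgACQkJAAoKCgALCwsADAwMAA0NDQAODg4ADw8PABAQEAAREREAEhISABMTEwAUFBQAFRUVABYWFgAXFxcAGBgYABkZGQAaGhoAGxsbABwcHAAdHR0AHh4eAB8fHwAgICAAISEhACIiIgAjIyMAJCQkACUlJQAmJiYAJycnACgoKAApKSkAKioqACsrKwAsLCwALS0tAC4uLgAvLy8AMDAwADExMQAyMjIAMzMzADQ0NAA1NTUANjY2ADc3NwA4ODgAOTk5ADo6OgA7OzsAPDw8AD09PQA+Pj4APz8/AEBAQABBQUEAQkJCAENDQwBEREQARUVFAEZGRgBHR0cASEhIAElJSQBKSkoAS0tLAExMTABNTU0ATk5OAE9PTwBQUFAAUVFRAFJSUgBTU1MAVFRUAFVVVQBWVlYAV1dXAFhYWABZWVkAWlpaAFtbWwBcXFwAXV1dAF5eXgBfX18AYGBgAGFhYQBiYmIAY2NjAGRkZABlZWUAZmZmAGdnZwBoaGgAaWlpAGpqagBra2sAbGxsAG1tbQBubm4Ab29vAHBwcABxcXEAcnJyAHNzcwB0dHQAdXV1AHZ2dgB3d3cAeHh4AHl5eQB6enoAe3t7AHx8fAB9fX0Afn5+AH9/fwCAgIAAgYGBAIKCggCDg4MAhISEAIWFhQCGhoYAh4eHAIiIiACJiYkAioqKAIuLiwCMjIwAjY2NAI6OjgCPj48AkJCQAJGRkQCSkpIAk5OTAJSUlACVlZUAlpaWAJeXlwCYmJgAmZmZAJqamgCbm5sAnJycAJ2dnQCenp4An5+fAKCgoAChoaEAoqKiAKOjowCkpKQApaWlAKampgCnp6cAqKioAKmpqQCqqqoAq6urAKysrACtra0Arq6uAK+vrwCwsLAAsbGxALKysgCzs7MAtLS0ALW1tQC2trYAt7e3ALi4uAC5ubkAurq6ALu7uwC8vLwAvb29AL6+vgC/v78AwMDAAMHBwQDCwsIAw8PDAMTExADFxcUAxsbGAMfHxwDIyMgAycnJAMrKygDLy8sAzMzMAM3NzQDOzs4Az8/PANDQ0ADR0dEA0tLSANPT0wDU1NQA1dXVANbW1gDX19cA2NjYANnZ2QDa2toA29vbANzc3ADd3d0A3t7eAN/f3wDg4OAA4eHhAOLi4gDj4+MA5OTkAOXl5QDm5uYA5+fnAOjo6ADp6ekA6urqAOvr6wDs7OwA7e3tAO7u7gDv7+8A8PDwAPHx8QDy8vIA8/PzAPT09AD19fUA9vb2APf39wD4+PgA+fn5APr6+gD7+/sA/Pz8AP39/QD+/v4A////ACQoLCwoKDg8WHSAmLjM0MCwlICAgHx4fHh0fHBoaGhoPEhUSCgoNDhAZICMpMzQtJyMhISAfHx8eHiEdGhoaGhMXGRYMCgsMDREdISErLikkIiEhISIgHh4fIRwaGhoaFBcZFg0KCgsMDBUeHSElJyQiIiMnJiMiIR4cGhoaGhoVGBkWDgoKCgoKDxYcICMmIyMkJispJCMhHRsaGhsaGhUXFhELCgoKCgsSGB0hJSgmIyEjKCYkIiAdGhsdHR0cFRQQDQoKCwsLERYTFRodISUlHh8nJyYjIh0ZGxwdHB0REA0MDQ8QEBIVEw8ODxARFhgUEx8lJSEiHBgaHB0dHA0MDhASFRYXFhEPDg4ODg4ODw4PGCAgHB8cGhwcHh4cDg8UFRcaGxwVDg4ODg4ODg4ODg4UGxoWGRoZHR0eHx0UFhocHR4hIRYODg4ODg4ODg4ODhAVFxUUFRcdHh8gHx4dHh4eHiIiFQ4ODg4ODg4ODg4ODg8SFBQYGR0gIiIhKSQhIB4cHR0SDg4ODg4ODg4ODg4ODg4QFB0hIyQnKiowKCQiHxwaGBAODg4ODg4ODg4ODg4ODg8UHictMzc3NzUsIRwcHBwXEQ8ODg4ODg4ODg4ODhESEBAXHygxNjw8My4lHBwdIh8ZEw8ODg4ODg4ODg4QFBQRERccIScuNjYsJyEcHiQoJB4XEA4ODg4ODg4PERMSEA8PFx0gIyovLygjHhwgKCokIBsTDg4ODg4ODhETEA4NDQ0QFBgcICQpJiQhHR4nLCggHhkPDg4ODg4PEg8NDQ0NDQ0OEhgaHiomJiQfHCQrKSEeGhIODg4PERAODQ0NDQ0NDQ4SFxkeKCYmIx0dJCcoIx0ZFxEODg4ODQ0NDQ0NDQ0OEBYcGx0kJCMeHB8hIicoIh0fHRQODg8PDg0NDxAODhIUFx0cGh0dHBweHRwfJSonIyAbGBAPEBIRDg8RFBEOERIWHBsZGhkcHhsZHCMoKSUgGhUTERMTFBQSFRQYFxAOEBUbGxgaGh0aGBgaISQiIiEcGRUTFBcVGBcbHBoaFBANEhcZFxkZGhcYFxYYGBcZHyMlHhwdHBYZGyAjHRwZFQ4MEhQWGBoYFRYWExESFRsgISkoJSonHyAkKCghHhsYEw0NDxIUGRYSERIREBIbJCgkJi0oKiwrLjIwKiQeGRcTDgkKDQ4REQ8ODxARExslKyQkLCwqKywwNTArKSIZEQwLCAYICQoLDA0QEhQWGSIsKCQpLywrLTE2Mi4sJR0RCgkIBgMCCAkLDA4PEhUbIy8wKS00NDIxMzY1LCMgHBILCQgHBQULCgsMDA4UGiMsMzQsLjQ3ODY0Mi8jHh0aEgsJCAcICA="/>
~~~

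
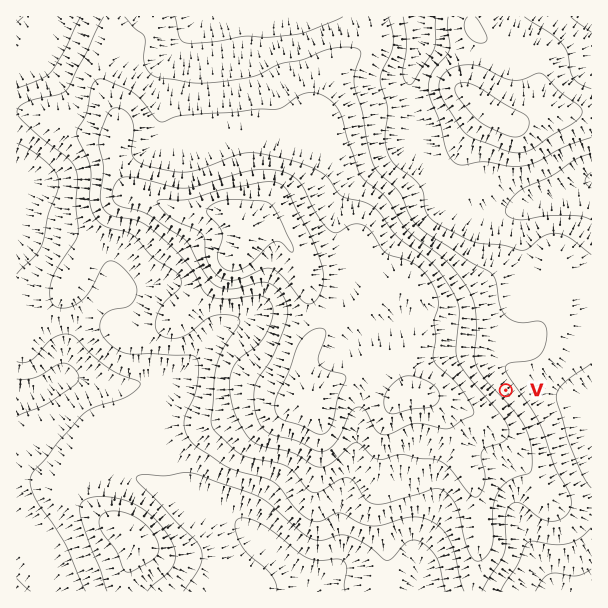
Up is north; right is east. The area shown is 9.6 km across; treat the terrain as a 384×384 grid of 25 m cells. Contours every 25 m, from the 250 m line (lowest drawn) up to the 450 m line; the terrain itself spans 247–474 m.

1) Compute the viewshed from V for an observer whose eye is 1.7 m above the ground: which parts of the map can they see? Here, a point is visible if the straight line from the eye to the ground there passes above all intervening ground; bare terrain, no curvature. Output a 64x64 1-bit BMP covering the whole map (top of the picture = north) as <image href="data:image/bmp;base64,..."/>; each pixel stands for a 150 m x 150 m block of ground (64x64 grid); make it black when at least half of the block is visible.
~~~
<image width="64" height="64" href="data:image/bmp;base64,Qk0+AgAAAAAAAD4AAAAoAAAAQAAAAEAAAAABAAEAAAAAAAACAAATCwAAEwsAAAIAAAAAAAAA////AAAAAAAAAAAAAAAAAAAAAAAAAAAAAAAAAAAAAAAAAAAAAAAAAAAAAAAAAAAAAAAAAAAAAAAAAAAAAAAAAAAAAAAAAAAAAAAAAAAAAAAAAAAAAAAAAAAAAAAAAAAAAAAAAAAAAAAAAAAAAAAAAAAAAAAAAAAAAAAAAAAAAAAAAAAAAAAAAAAAAAAAAAAAAAAAAAAAAAEAAAAAAAAAAwAAAAAAAAIPAAAAAAAADx8AAAAAAAAf/wAAAAAAAD//AAAAAAAAP/8AAAAAAAB//wAAAAAAAH//AAAAAAAD//8AAAAAAAf//wAAAAAAA/53AAAAAAAB+GAAAAAAAAH4IAAAAAAAA/ggAAAAAAAGACAAAAAAAAAAIAAAAAAAAAAwAAAAAAAAADgAAAAAAAAAMAAAAAAAAAAAAAAAAAAAAAAAAAAAAAAAAAAAAAAAAAAAAAAAAAAAAAAAAAAAAAAAAAAAAAAAAAAAAAAAAAAAAAAAAAAAAAAAAAAAAAAAAAAAAAAAAAAAAIAAAAAAAAAH8AAAAAAAAB/8AAAAAAAAP/8AAAAAAAB//wAAAAAAAHw/AAAAAAAA8AAAAAAAAAHgAAAAAAAAAcAAAAAAAAAAAAAAAAAAAAAAAAAAAAAAAAAAAAAAAAAAAAAAAAAAAAAAAAAAAAAAAAAAAAAAAAAAAAAAAAAAAAAAAA=="/>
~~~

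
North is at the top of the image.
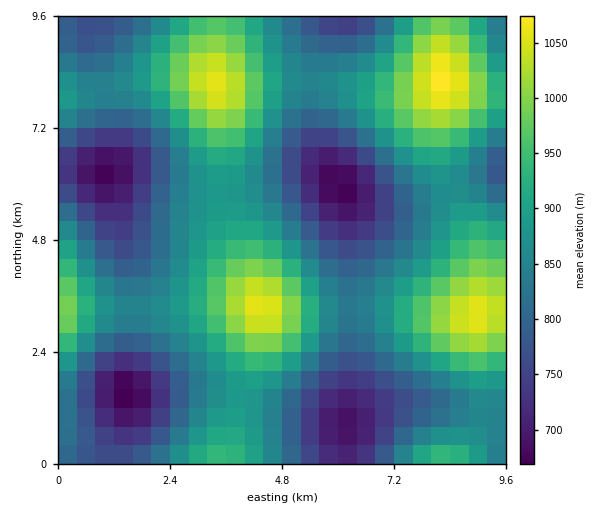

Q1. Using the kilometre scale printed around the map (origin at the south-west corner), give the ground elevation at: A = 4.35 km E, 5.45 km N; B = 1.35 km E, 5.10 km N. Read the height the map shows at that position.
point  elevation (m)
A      875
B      735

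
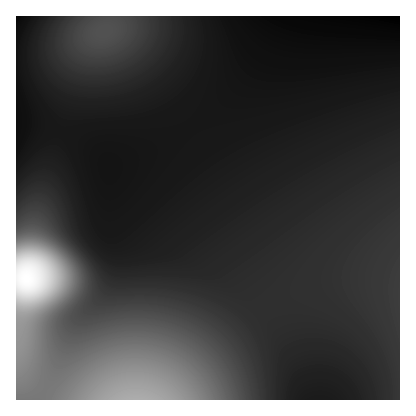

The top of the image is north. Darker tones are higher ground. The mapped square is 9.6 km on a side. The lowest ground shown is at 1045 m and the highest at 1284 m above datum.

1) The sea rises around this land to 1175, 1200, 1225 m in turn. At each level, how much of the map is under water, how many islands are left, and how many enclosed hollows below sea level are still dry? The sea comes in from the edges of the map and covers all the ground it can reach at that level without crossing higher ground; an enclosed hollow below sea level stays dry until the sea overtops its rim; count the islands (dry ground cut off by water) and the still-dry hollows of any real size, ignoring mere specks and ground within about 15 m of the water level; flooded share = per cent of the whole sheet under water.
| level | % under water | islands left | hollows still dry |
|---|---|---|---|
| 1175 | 9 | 0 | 0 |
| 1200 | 13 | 0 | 0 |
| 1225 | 20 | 0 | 0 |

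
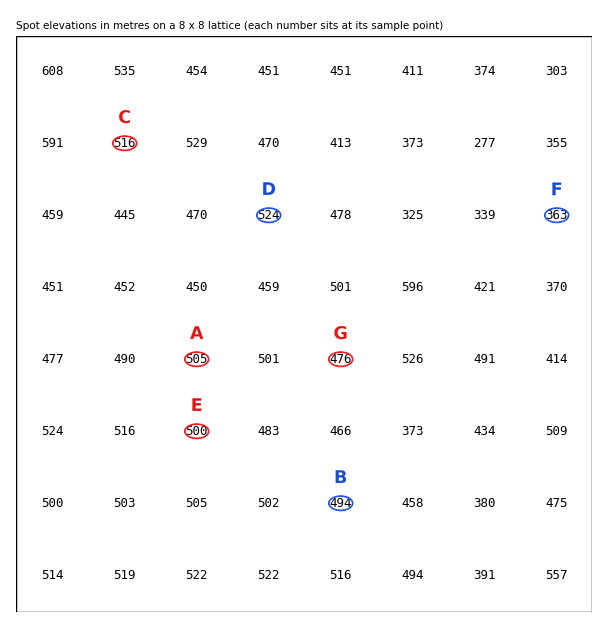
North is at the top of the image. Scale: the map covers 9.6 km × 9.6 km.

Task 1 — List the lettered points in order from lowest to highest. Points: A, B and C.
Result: B A C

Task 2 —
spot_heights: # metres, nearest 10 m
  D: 520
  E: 500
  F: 360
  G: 480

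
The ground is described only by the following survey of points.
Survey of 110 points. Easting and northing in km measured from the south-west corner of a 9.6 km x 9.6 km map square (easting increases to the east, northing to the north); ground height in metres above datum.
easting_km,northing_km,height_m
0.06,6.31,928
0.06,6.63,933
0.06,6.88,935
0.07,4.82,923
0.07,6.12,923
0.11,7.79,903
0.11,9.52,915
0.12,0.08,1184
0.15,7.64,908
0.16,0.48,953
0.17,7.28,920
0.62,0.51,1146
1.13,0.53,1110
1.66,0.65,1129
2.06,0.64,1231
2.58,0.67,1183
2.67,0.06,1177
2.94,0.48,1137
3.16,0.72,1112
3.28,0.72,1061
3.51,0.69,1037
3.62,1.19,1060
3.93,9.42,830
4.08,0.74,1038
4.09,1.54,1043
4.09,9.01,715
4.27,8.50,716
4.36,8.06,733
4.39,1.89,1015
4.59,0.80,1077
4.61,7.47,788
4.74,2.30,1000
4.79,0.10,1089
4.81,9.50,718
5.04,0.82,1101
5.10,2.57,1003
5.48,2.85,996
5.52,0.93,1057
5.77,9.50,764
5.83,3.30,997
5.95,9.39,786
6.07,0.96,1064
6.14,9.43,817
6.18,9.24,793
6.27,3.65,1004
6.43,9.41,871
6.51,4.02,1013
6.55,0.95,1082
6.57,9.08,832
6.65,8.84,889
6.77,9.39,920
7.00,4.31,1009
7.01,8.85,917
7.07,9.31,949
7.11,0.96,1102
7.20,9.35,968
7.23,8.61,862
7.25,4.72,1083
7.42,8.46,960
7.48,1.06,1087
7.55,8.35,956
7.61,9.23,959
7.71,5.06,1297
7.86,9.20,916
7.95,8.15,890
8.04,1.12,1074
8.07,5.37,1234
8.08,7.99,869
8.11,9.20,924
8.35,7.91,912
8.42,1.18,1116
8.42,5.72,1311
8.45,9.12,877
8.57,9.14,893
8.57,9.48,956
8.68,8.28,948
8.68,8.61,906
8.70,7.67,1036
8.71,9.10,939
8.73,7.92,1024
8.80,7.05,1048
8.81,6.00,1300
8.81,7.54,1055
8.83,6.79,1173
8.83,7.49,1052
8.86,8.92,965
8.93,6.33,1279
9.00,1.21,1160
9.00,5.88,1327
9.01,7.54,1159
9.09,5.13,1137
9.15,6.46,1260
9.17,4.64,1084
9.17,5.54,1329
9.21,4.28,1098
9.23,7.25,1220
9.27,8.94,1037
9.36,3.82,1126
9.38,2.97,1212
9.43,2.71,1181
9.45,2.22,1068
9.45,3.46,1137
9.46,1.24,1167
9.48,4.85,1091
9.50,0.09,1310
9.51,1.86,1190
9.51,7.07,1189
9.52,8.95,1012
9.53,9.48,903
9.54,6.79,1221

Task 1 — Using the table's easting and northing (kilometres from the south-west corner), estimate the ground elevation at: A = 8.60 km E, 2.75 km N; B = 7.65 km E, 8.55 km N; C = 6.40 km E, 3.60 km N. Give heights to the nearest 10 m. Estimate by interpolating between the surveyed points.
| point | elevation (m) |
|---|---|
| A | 1070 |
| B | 890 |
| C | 1000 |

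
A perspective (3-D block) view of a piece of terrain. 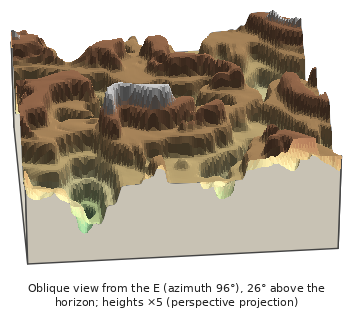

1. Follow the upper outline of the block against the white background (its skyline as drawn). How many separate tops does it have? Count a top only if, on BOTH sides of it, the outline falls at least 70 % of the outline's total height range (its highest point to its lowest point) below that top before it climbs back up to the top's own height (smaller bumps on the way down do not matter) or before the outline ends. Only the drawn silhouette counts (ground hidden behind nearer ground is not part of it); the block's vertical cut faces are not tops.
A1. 0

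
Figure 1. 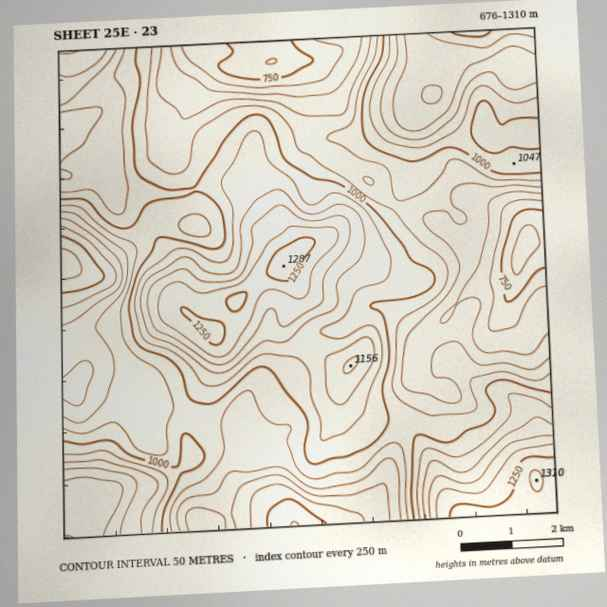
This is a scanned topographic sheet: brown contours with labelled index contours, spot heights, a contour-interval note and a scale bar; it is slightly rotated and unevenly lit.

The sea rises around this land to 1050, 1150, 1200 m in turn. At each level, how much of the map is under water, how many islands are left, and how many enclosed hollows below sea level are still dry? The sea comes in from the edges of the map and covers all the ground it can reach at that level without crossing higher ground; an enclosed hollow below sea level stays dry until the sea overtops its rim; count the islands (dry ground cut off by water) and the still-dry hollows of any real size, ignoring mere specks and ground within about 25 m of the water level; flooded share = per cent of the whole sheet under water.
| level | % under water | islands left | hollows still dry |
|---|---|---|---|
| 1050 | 65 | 1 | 0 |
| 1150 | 85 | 1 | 0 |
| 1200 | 92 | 1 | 0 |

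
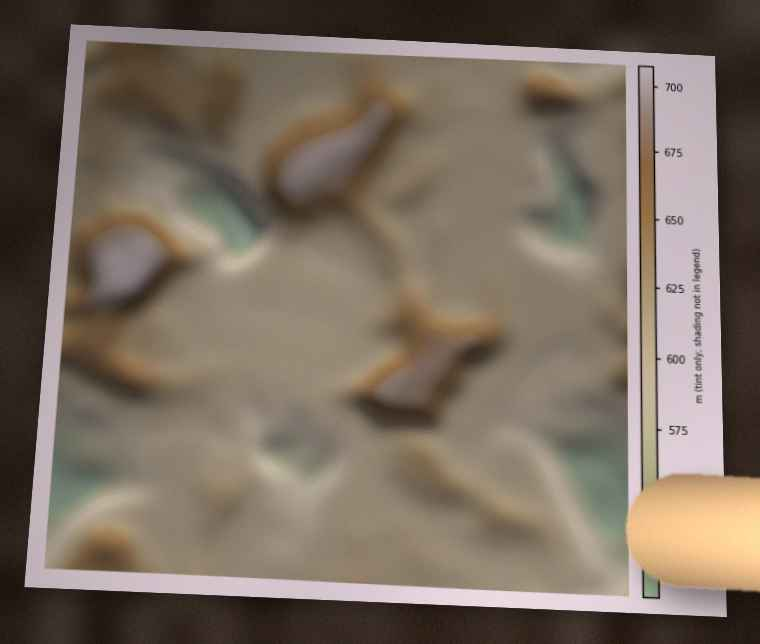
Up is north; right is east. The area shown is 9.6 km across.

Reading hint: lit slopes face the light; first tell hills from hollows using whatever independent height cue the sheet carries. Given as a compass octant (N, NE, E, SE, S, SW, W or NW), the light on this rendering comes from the N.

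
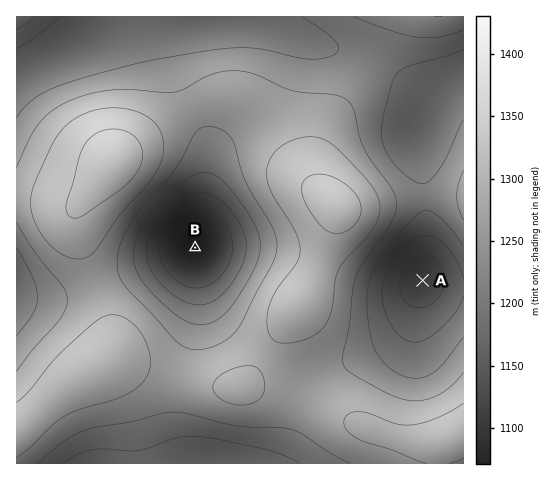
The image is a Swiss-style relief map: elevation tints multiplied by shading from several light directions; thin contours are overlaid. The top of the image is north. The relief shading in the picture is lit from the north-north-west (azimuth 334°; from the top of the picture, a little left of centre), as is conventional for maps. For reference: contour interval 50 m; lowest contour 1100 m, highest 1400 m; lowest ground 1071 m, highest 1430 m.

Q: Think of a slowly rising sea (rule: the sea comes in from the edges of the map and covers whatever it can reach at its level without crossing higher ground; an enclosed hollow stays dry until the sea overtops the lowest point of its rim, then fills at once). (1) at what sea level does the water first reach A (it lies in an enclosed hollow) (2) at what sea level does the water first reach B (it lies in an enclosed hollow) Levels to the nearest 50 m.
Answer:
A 1200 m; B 1300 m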